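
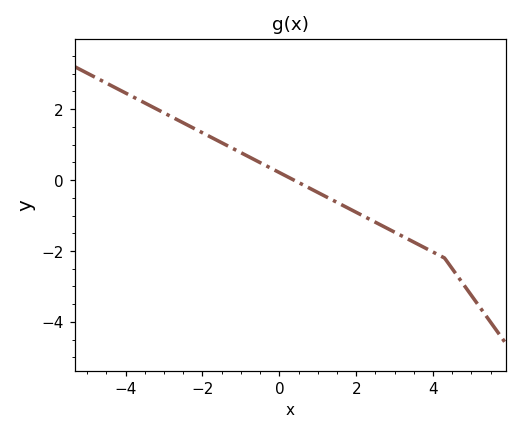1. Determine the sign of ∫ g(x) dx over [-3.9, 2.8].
positive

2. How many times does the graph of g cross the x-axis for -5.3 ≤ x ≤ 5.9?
1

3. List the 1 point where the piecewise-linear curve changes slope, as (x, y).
(4.3, -2.2)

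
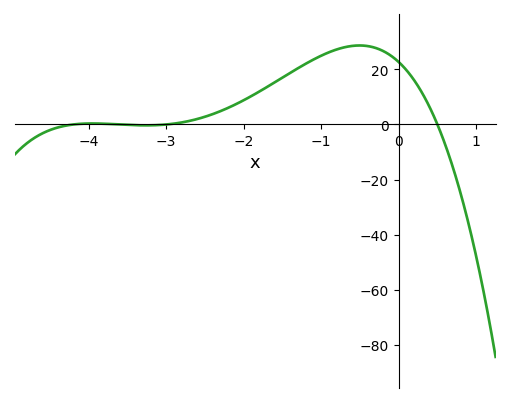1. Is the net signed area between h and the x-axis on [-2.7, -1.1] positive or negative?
positive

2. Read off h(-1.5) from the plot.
17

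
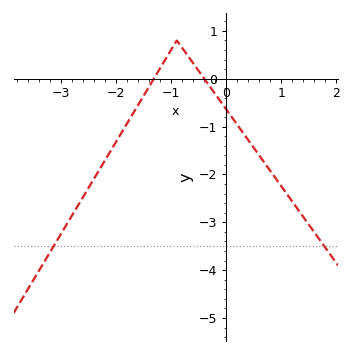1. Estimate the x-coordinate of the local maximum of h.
-0.901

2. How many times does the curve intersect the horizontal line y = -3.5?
2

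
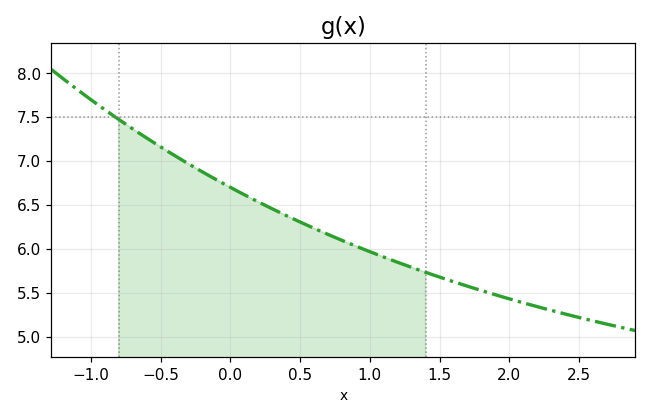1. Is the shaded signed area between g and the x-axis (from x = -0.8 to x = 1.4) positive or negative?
positive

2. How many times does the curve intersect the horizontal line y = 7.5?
1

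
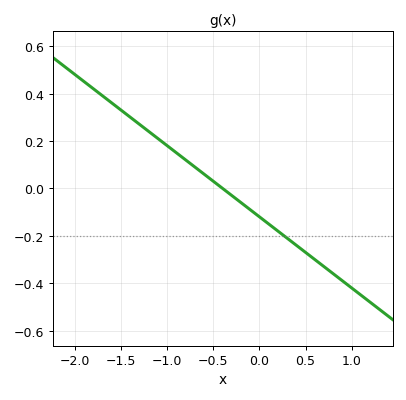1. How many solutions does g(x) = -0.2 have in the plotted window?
1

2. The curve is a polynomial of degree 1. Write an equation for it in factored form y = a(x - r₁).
y = -0.3(x + 0.4)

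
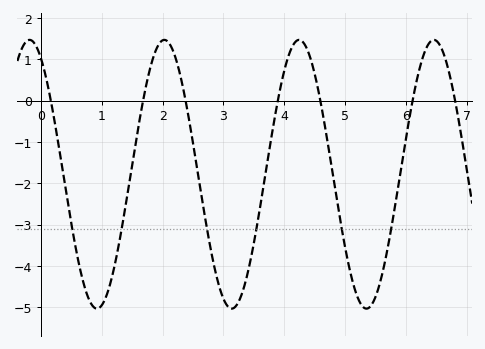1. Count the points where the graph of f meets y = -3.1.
6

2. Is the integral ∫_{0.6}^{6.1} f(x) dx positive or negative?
negative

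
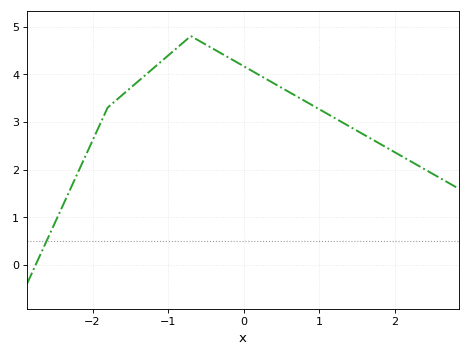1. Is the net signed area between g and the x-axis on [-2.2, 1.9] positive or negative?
positive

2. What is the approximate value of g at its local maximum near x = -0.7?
4.8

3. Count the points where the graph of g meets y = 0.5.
1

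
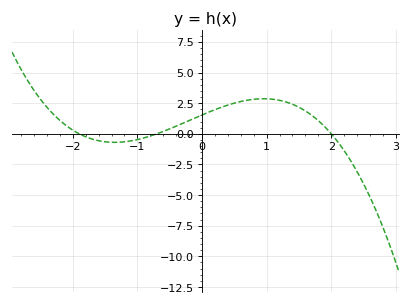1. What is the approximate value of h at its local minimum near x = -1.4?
-0.695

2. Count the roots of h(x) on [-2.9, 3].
3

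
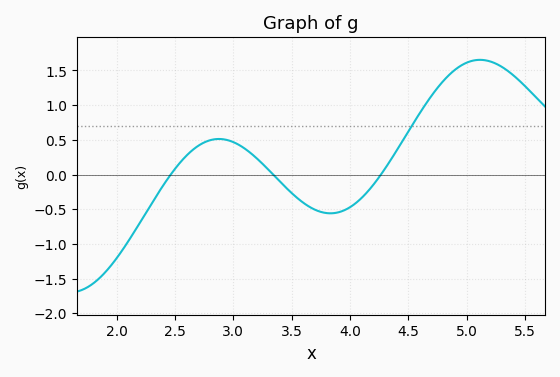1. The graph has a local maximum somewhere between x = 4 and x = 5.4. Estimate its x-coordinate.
5.11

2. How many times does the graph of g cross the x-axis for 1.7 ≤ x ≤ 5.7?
3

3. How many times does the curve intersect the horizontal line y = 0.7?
1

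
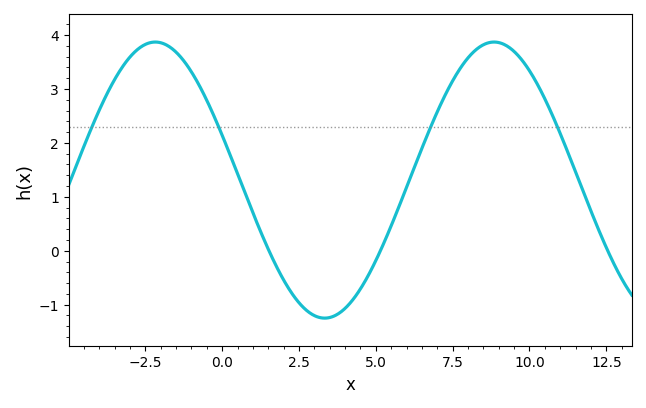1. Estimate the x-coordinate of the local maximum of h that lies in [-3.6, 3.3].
-2.18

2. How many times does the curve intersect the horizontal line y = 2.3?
4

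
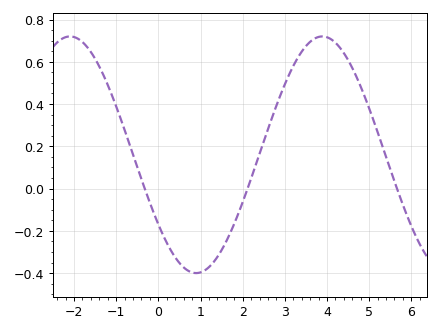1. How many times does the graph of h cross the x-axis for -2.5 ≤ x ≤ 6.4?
3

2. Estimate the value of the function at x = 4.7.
0.529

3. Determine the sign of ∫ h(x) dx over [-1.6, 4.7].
positive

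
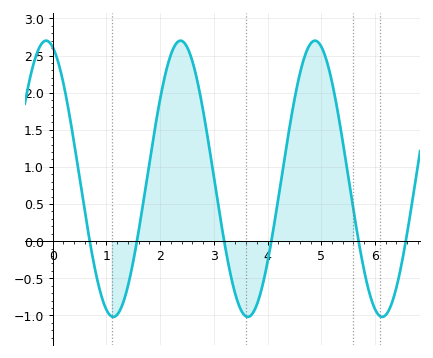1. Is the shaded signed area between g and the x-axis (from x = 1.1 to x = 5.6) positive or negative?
positive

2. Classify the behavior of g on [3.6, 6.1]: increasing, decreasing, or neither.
neither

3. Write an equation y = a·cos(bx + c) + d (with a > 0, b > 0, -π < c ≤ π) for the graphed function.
y = 1.86cos(2.51x + 0.31) + 0.84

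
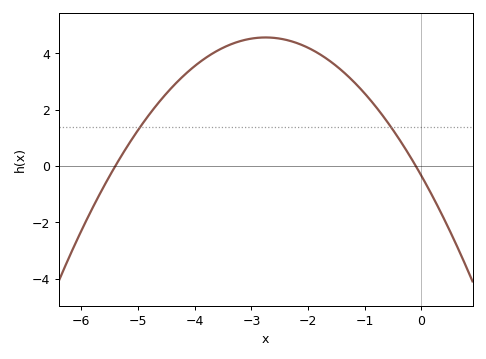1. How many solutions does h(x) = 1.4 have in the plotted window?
2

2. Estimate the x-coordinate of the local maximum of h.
-2.8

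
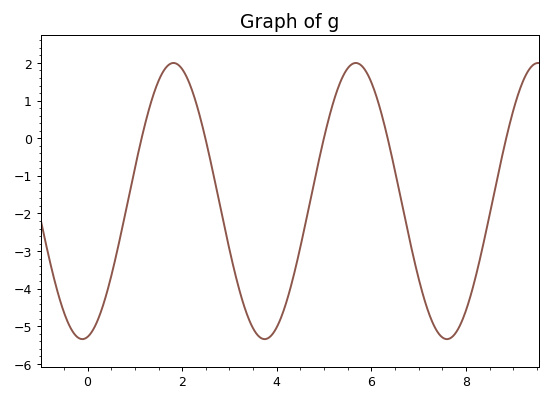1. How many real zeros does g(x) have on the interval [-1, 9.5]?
5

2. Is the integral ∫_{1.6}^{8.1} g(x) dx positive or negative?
negative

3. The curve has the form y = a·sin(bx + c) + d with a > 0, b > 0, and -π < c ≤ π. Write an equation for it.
y = 3.67sin(1.63x - 1.39) - 1.67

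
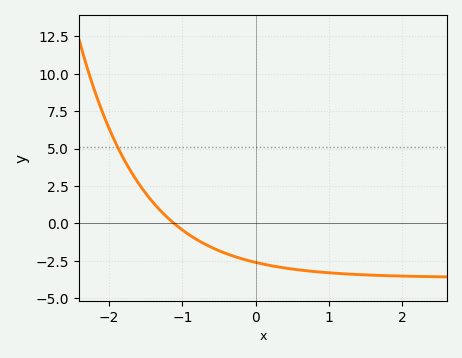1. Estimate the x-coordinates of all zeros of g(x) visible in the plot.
-1.11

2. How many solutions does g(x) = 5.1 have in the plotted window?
1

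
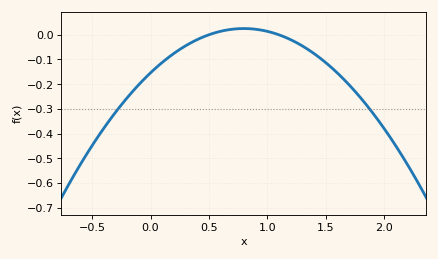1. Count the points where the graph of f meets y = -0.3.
2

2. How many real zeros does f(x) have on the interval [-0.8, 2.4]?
2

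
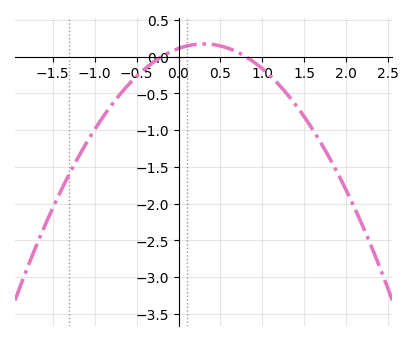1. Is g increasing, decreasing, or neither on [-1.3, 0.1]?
increasing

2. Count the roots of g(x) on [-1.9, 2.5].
2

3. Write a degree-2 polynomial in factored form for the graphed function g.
y = -0.69(x + 0.2)(x - 0.8)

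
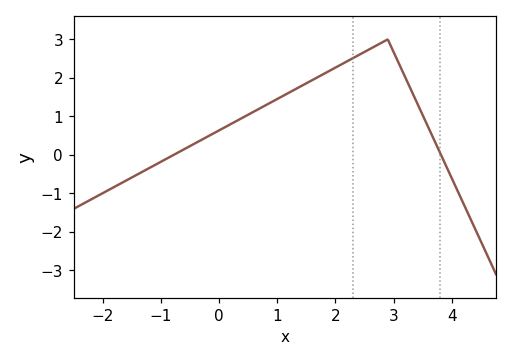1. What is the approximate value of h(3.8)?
0.051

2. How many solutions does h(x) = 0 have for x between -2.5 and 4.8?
2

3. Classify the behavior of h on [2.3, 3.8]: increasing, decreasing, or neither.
neither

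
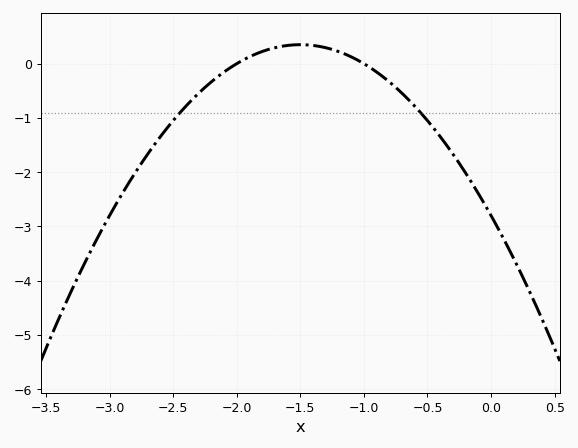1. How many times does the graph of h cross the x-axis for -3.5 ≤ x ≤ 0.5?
2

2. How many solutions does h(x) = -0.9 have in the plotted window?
2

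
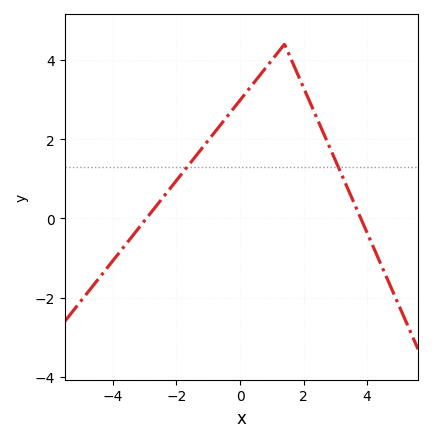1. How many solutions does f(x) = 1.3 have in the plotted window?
2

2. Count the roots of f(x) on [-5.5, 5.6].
2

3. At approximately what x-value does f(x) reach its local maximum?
1.4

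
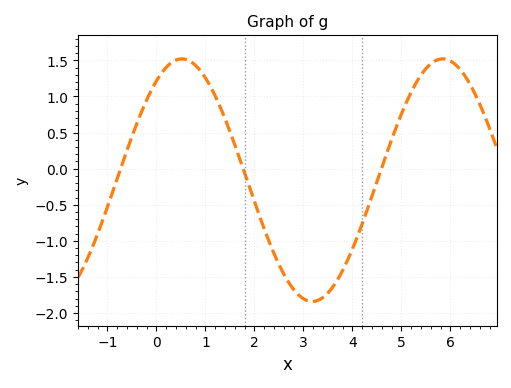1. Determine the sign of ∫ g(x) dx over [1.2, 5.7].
negative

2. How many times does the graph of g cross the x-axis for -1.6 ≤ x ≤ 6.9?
3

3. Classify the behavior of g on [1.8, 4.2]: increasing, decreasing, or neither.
neither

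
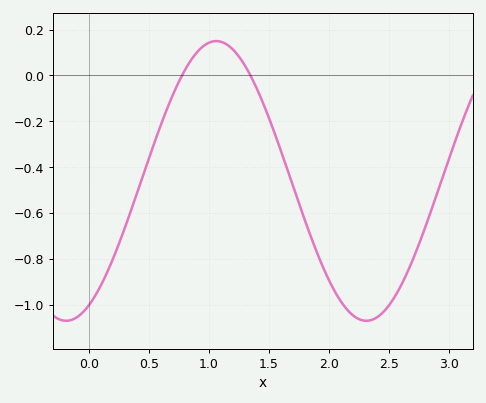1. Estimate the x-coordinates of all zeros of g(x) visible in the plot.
0.75, 1.35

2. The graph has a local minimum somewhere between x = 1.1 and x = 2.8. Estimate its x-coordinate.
2.3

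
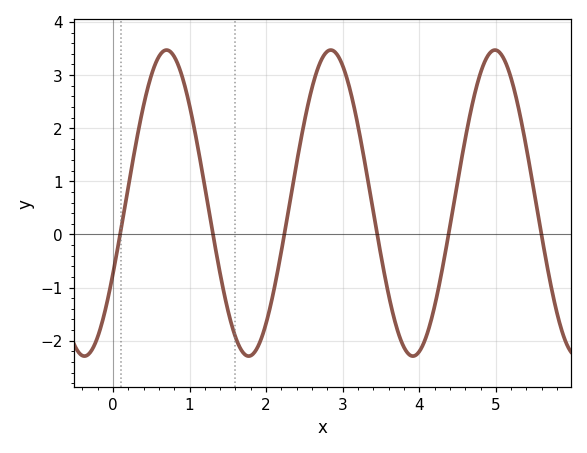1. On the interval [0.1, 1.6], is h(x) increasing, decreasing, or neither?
neither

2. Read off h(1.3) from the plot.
0.1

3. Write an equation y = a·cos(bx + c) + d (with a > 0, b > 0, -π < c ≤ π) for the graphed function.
y = 2.88cos(2.9x - 2) + 0.59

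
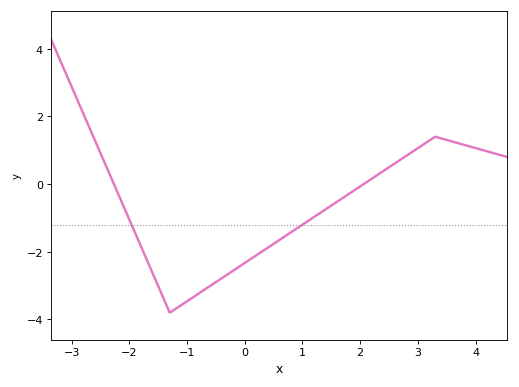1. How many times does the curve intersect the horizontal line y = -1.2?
2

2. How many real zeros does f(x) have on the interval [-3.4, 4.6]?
2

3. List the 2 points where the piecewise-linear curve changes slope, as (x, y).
(-1.3, -3.8); (3.3, 1.4)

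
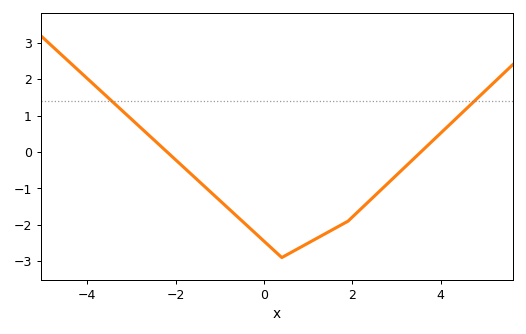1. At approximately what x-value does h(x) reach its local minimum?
0.4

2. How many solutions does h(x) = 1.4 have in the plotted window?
2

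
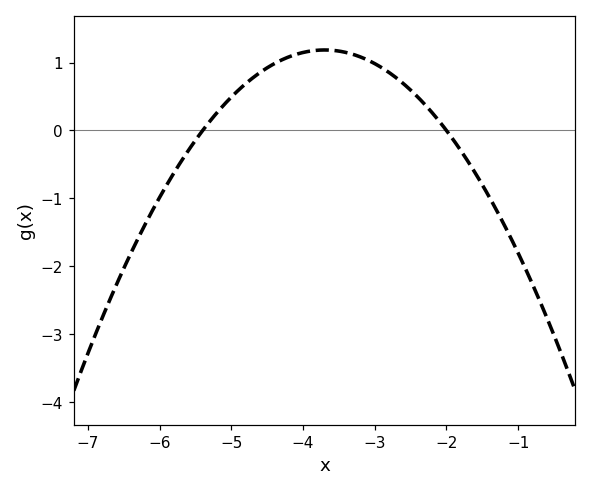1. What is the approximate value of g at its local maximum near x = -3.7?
1.2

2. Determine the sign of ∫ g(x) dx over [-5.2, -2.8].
positive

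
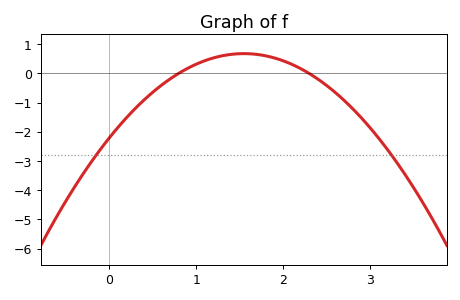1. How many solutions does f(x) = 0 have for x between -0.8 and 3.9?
2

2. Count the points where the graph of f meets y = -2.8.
2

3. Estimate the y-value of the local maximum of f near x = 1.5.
0.675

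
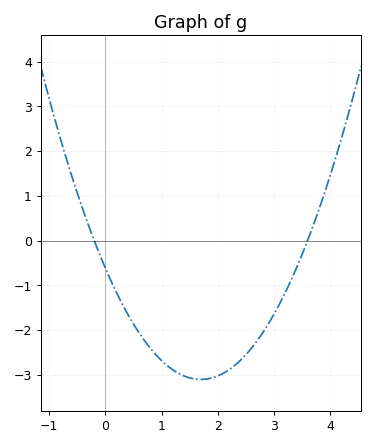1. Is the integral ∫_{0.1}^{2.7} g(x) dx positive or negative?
negative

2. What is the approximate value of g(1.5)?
-3.1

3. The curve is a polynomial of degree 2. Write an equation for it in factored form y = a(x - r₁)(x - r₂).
y = 0.86(x + 0.2)(x - 3.6)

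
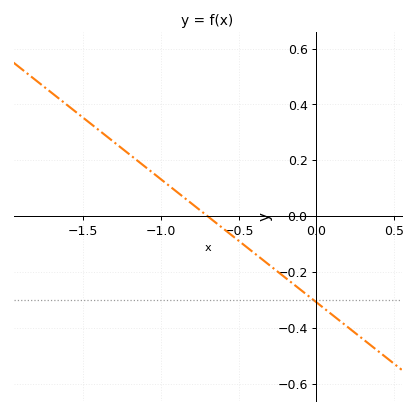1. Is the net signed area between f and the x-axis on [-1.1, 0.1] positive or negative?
negative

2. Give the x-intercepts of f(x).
-0.7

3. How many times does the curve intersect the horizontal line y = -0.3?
1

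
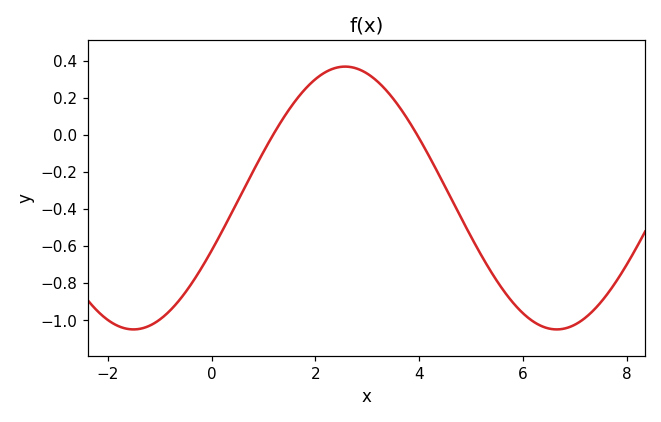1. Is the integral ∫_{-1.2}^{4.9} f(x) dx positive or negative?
negative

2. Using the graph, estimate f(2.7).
0.36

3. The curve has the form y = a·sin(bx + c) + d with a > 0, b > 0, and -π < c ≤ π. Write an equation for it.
y = 0.71sin(0.77x - 0.41) - 0.34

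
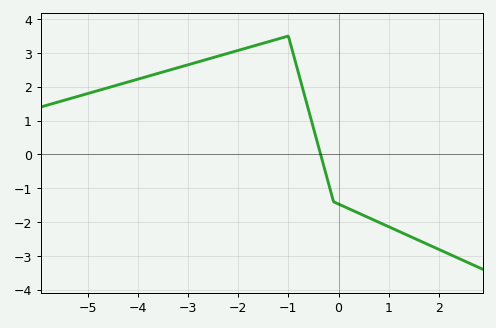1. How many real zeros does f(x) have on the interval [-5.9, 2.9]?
1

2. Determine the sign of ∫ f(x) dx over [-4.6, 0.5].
positive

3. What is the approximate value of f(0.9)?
-2.1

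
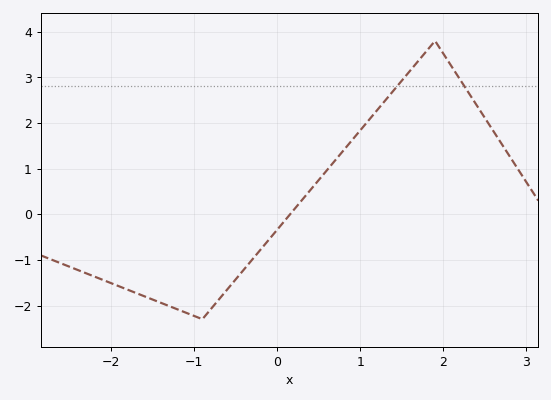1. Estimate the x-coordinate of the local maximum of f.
1.9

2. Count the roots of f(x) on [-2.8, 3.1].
1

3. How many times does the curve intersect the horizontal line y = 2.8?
2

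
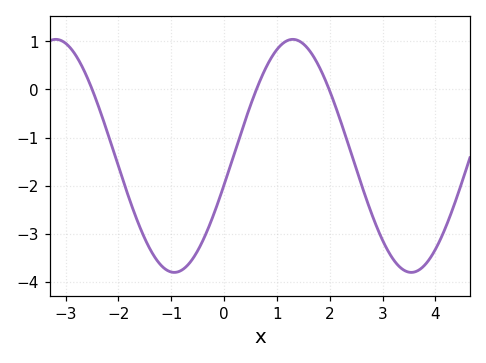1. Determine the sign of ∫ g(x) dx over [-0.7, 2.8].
negative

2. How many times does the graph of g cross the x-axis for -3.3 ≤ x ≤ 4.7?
3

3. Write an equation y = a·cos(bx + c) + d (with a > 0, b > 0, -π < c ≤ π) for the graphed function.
y = 2.42cos(1.4x - 1.82) - 1.38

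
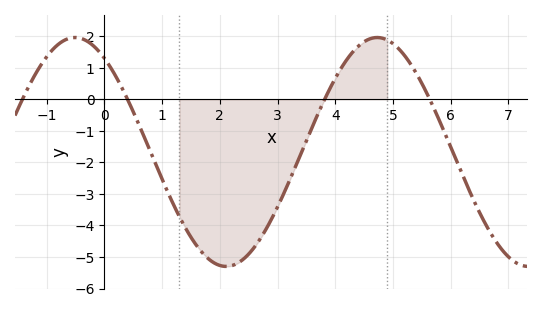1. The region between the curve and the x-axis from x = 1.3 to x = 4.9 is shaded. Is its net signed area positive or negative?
negative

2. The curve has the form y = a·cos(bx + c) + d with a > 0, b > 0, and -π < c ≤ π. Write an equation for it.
y = 3.63cos(1.2x + 0.61) - 1.67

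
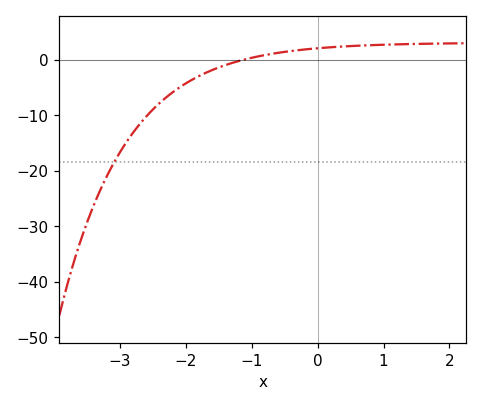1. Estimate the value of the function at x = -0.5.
1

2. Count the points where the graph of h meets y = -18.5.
1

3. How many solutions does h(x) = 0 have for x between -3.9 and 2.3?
1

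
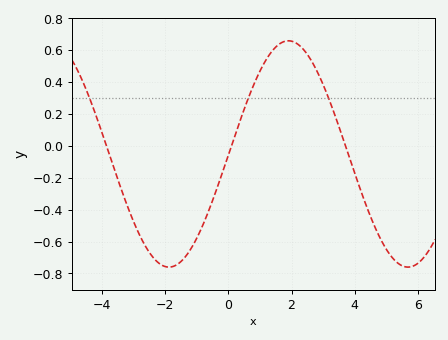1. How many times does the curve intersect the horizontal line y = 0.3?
3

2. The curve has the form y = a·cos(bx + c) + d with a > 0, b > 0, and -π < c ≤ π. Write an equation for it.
y = 0.71cos(0.83x - 1.6) - 0.05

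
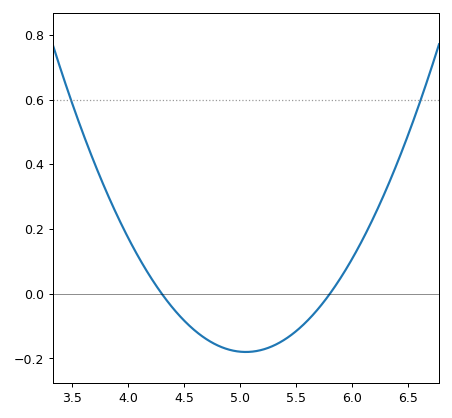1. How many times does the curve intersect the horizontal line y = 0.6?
2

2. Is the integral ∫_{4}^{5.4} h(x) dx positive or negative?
negative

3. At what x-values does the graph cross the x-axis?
4.3, 5.8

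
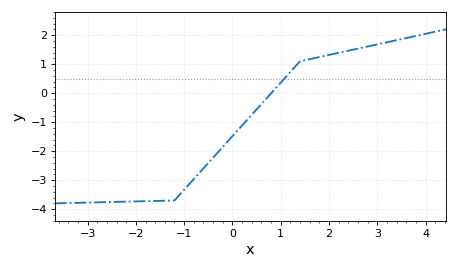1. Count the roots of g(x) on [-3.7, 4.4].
1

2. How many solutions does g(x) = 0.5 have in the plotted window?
1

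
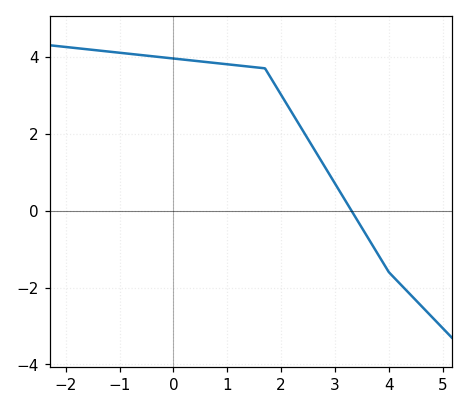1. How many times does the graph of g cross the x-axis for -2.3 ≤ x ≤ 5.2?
1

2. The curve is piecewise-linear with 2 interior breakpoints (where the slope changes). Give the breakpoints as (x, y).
(1.7, 3.7); (4, -1.6)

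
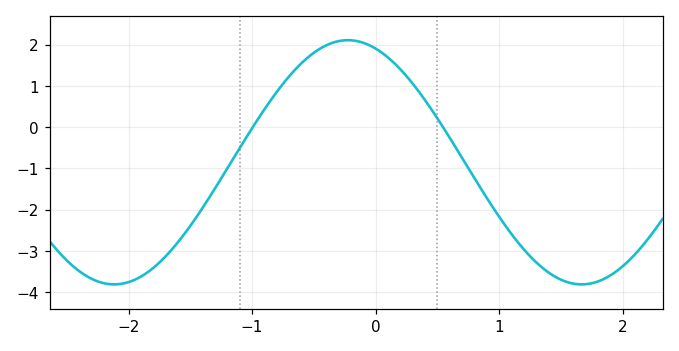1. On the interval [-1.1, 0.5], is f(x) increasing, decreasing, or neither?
neither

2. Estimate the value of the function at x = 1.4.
-3.5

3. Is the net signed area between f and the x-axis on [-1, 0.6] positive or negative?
positive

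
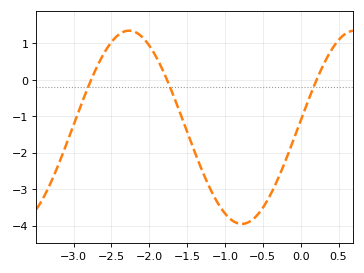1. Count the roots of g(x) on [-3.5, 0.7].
3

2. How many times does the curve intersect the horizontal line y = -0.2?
3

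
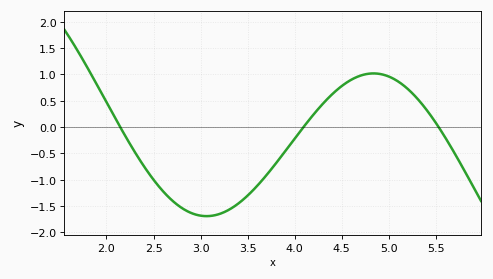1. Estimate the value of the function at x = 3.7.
-0.918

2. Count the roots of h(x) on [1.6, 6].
3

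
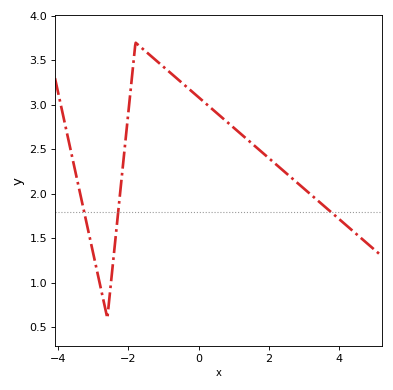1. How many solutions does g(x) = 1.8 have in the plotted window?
3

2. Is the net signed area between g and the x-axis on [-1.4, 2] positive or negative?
positive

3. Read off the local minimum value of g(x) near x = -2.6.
0.604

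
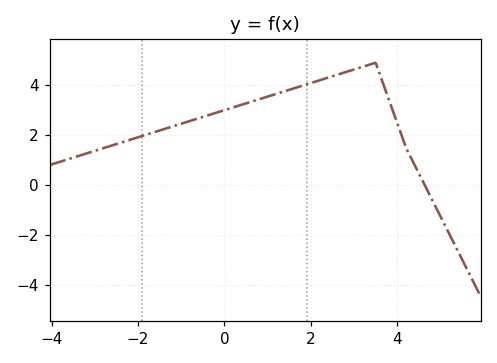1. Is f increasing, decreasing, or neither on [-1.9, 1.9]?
increasing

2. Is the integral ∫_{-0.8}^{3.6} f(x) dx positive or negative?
positive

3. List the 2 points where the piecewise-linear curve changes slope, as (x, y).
(3.5, 4.9); (4.2, 1.5)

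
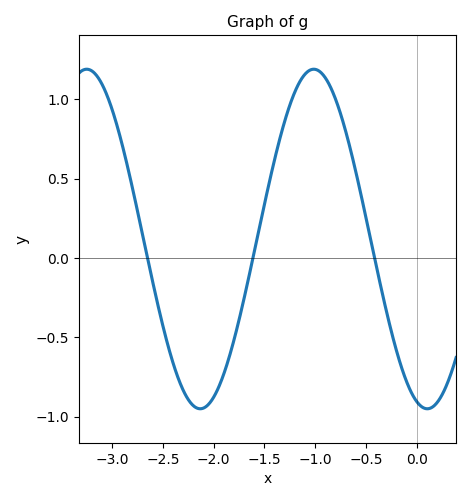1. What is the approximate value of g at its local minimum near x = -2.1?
-0.95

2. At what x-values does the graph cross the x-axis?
-2.65, -1.61, -0.415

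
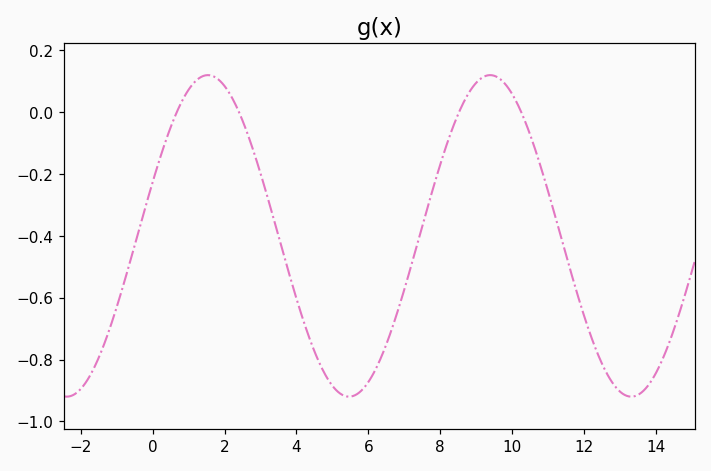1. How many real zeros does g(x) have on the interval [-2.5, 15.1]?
4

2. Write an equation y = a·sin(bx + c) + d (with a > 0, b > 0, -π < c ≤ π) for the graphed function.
y = 0.52sin(0.8x + 0.342) - 0.4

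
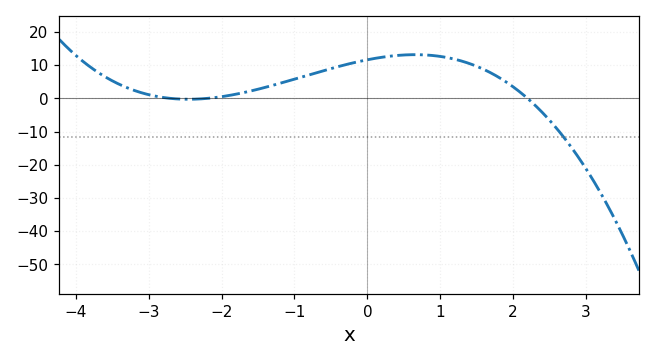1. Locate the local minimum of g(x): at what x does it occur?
-2.4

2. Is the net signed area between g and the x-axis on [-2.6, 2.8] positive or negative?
positive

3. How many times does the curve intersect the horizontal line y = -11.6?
1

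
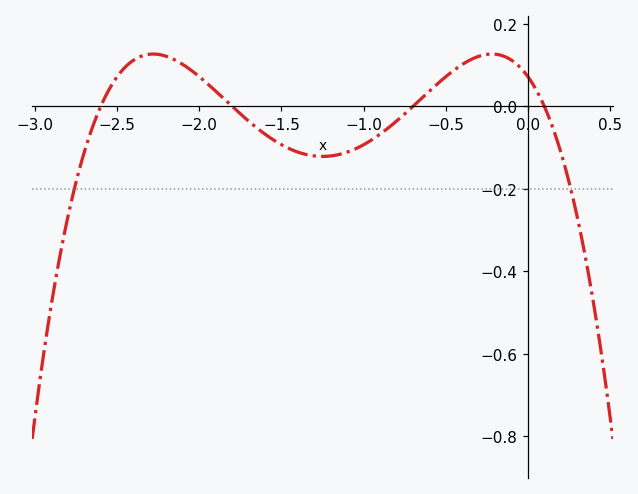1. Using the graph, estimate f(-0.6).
0.037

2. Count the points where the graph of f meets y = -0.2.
2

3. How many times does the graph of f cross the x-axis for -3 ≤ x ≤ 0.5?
4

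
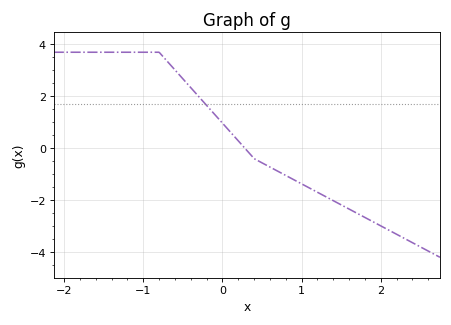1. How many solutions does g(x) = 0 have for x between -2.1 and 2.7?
1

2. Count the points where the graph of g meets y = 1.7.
1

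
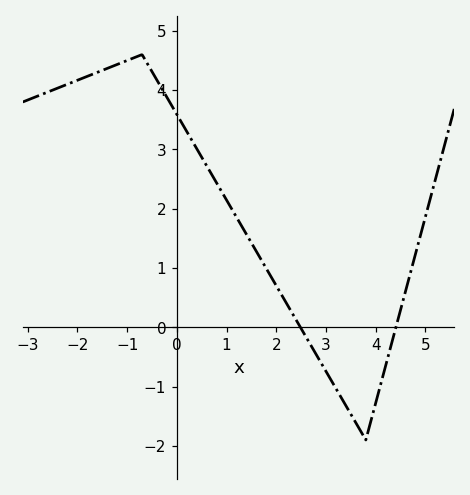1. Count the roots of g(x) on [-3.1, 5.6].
2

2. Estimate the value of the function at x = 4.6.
0.612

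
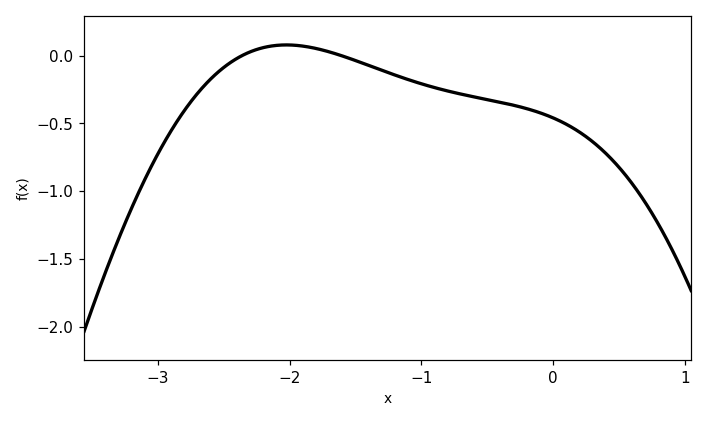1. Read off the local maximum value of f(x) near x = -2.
0.078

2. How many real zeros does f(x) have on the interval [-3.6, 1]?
2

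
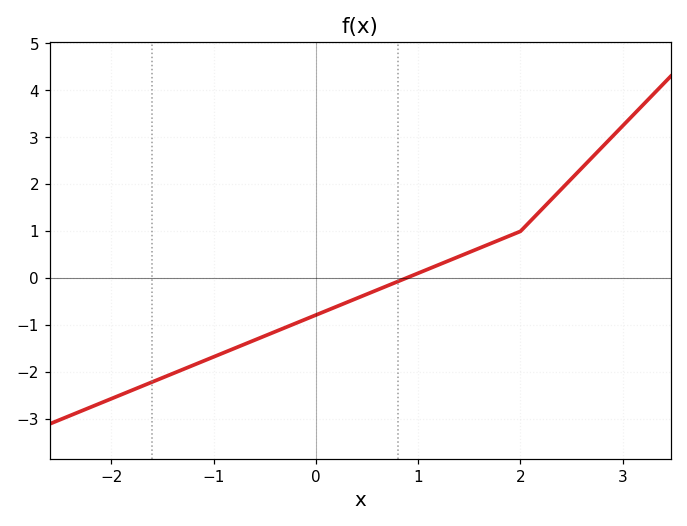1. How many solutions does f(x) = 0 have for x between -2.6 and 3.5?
1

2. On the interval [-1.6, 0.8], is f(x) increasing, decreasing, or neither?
increasing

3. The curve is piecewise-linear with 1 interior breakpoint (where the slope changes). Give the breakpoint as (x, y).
(2, 1)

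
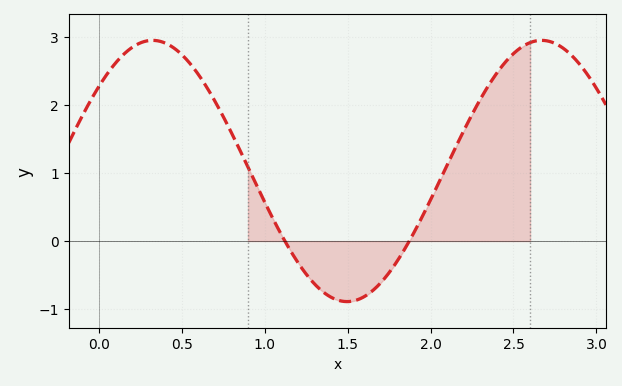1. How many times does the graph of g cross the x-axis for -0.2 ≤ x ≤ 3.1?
2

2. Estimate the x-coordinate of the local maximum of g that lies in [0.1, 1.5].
0.325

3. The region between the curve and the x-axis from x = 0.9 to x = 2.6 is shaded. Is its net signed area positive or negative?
positive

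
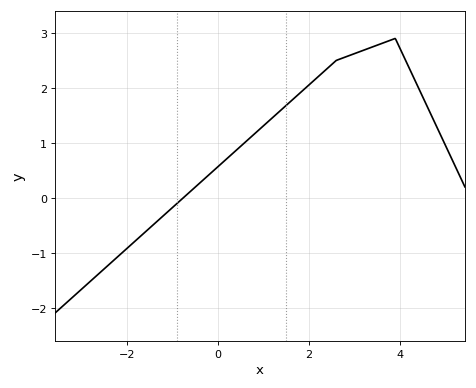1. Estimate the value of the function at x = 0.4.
0.868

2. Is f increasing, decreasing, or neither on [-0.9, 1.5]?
increasing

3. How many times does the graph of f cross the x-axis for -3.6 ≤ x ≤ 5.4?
1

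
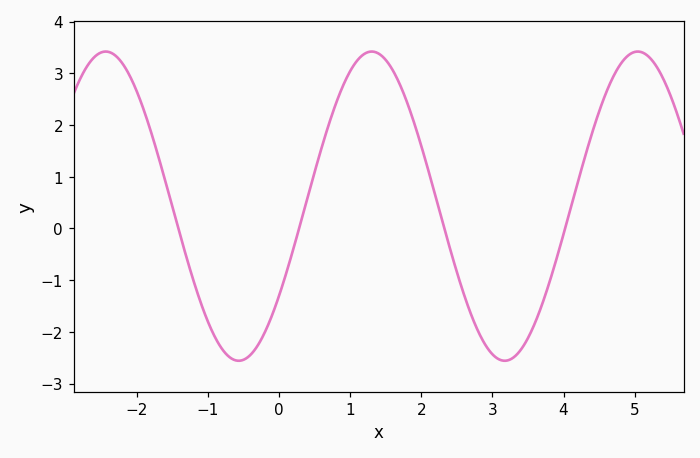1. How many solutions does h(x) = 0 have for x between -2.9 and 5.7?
4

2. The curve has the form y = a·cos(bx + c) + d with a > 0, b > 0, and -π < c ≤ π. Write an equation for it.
y = 2.99cos(1.7x - 2.2) + 0.43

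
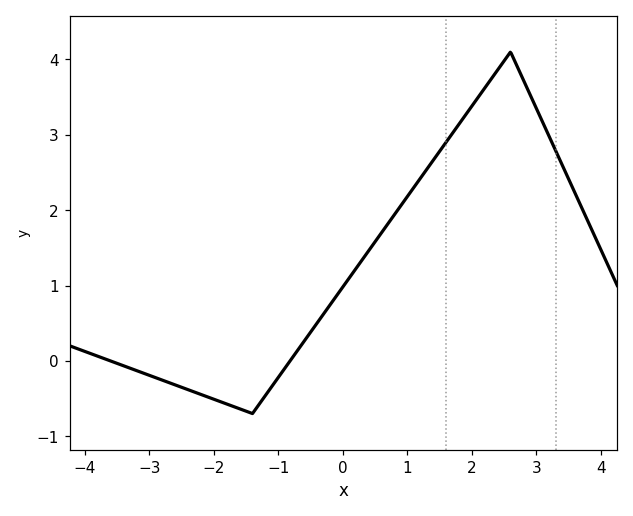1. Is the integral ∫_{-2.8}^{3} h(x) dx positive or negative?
positive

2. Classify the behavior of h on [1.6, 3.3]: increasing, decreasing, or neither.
neither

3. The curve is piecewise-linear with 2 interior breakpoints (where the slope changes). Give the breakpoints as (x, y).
(-1.4, -0.7); (2.6, 4.1)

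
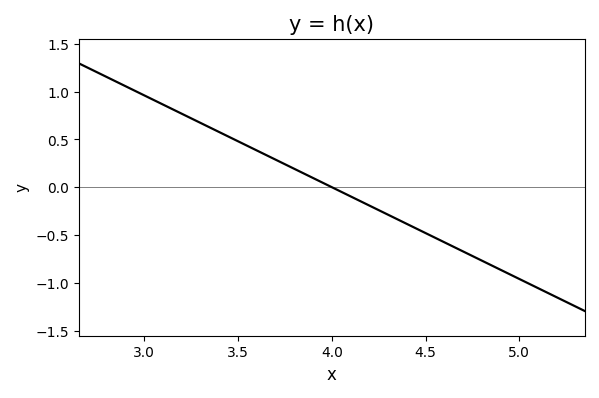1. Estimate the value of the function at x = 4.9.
-0.864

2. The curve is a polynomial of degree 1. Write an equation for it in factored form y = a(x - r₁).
y = -0.96(x - 4)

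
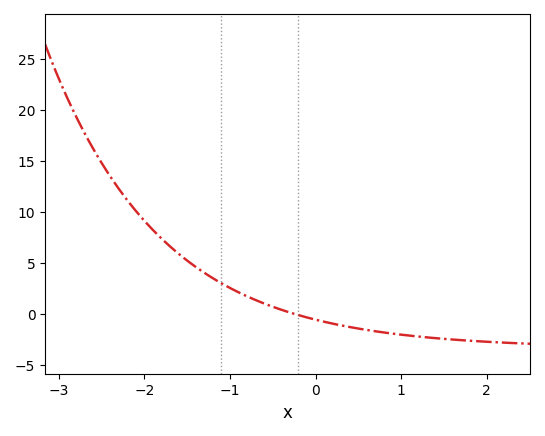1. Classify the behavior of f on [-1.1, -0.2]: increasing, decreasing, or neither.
decreasing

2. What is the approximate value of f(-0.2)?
-0.128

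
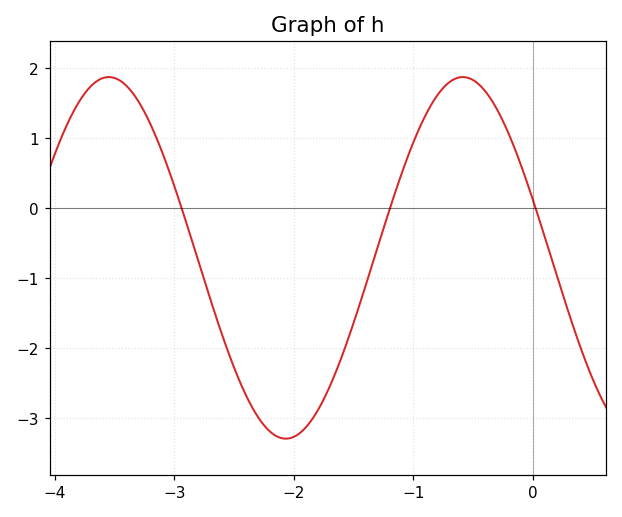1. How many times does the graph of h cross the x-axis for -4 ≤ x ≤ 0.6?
3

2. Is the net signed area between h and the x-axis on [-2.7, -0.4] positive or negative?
negative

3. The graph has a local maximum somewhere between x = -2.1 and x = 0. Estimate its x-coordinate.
-0.6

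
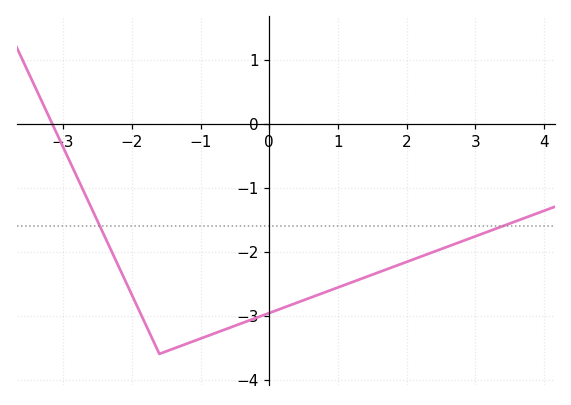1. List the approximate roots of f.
-3.2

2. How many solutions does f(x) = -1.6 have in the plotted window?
2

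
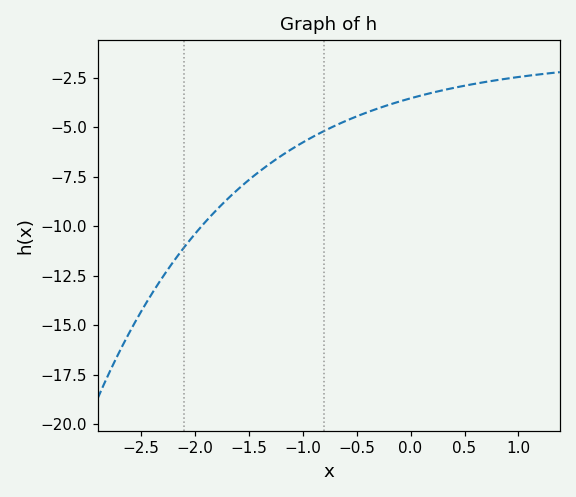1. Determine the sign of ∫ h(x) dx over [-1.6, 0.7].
negative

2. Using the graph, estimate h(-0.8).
-5.19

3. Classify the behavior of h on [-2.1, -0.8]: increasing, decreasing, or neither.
increasing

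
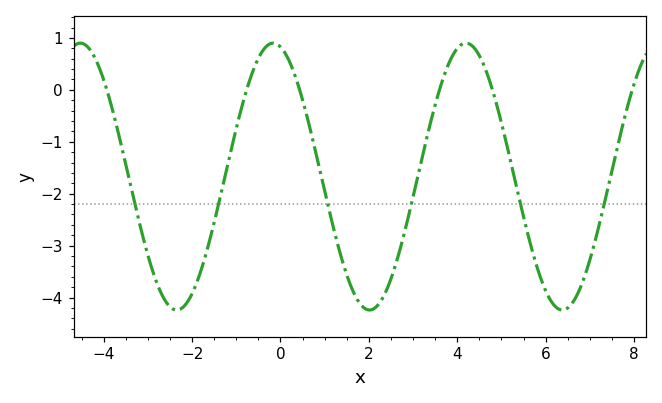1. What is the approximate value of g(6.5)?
-4.2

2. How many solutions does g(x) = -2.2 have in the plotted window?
6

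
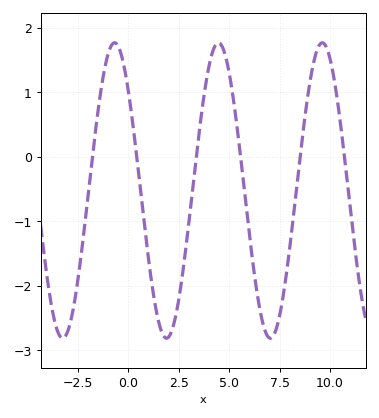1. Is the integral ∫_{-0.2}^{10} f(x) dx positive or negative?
negative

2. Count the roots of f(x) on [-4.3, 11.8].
6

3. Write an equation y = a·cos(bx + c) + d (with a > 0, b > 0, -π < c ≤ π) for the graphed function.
y = 2.29cos(1.2x + 0.83) - 0.52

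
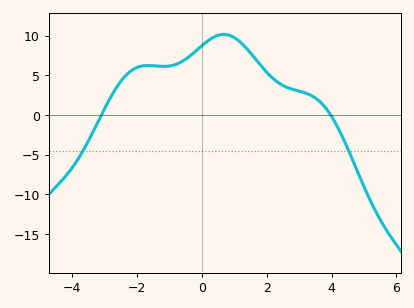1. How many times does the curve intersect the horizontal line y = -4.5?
2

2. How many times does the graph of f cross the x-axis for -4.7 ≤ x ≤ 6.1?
2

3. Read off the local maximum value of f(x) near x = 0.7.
10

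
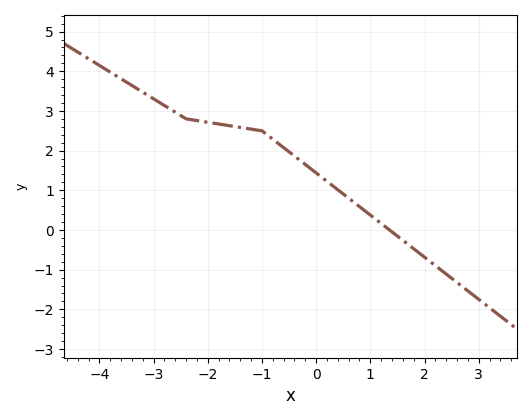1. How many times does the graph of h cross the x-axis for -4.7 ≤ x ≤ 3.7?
1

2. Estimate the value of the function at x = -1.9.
2.7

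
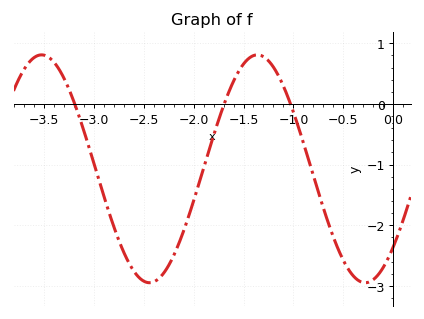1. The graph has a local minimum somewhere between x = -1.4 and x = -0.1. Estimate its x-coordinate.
-0.3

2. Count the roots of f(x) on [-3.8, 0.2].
3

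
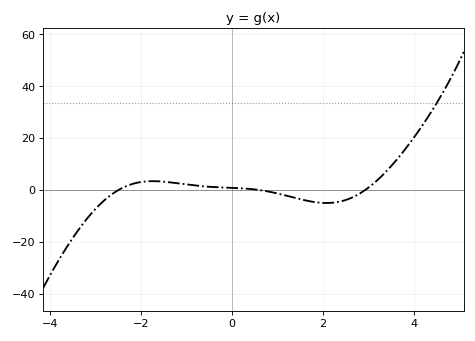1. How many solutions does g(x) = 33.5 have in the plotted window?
1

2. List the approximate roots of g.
-2.4, 0.6, 3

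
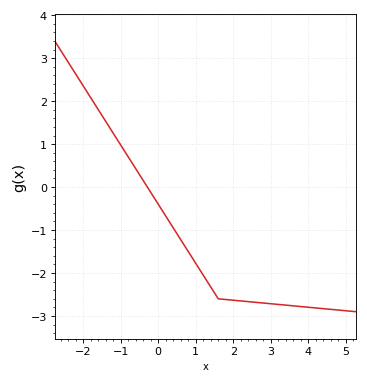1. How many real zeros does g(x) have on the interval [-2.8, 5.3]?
1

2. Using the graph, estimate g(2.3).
-2.7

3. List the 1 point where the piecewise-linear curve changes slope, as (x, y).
(1.6, -2.6)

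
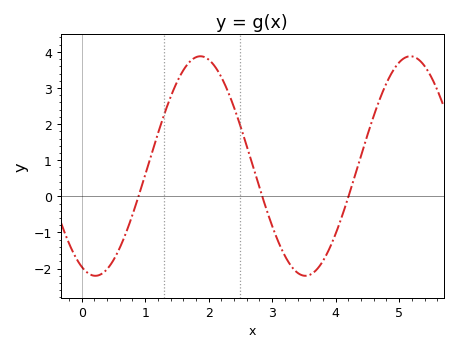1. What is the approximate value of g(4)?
-1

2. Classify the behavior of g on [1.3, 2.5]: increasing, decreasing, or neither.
neither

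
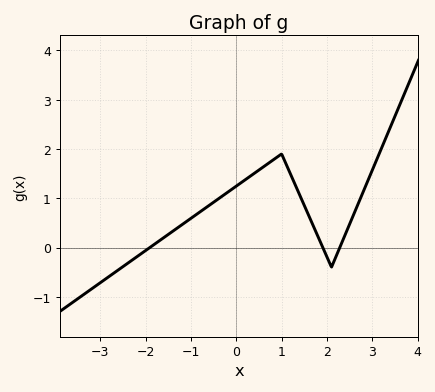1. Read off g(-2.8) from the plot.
-0.583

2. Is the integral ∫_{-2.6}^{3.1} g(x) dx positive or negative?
positive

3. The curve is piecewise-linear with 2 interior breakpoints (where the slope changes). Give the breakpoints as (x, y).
(1, 1.9); (2.1, -0.4)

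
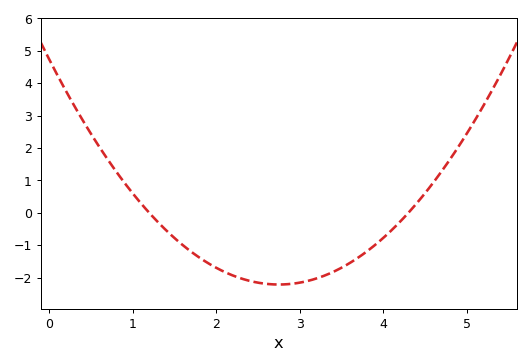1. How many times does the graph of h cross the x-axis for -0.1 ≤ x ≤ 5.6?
2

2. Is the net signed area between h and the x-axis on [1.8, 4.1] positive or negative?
negative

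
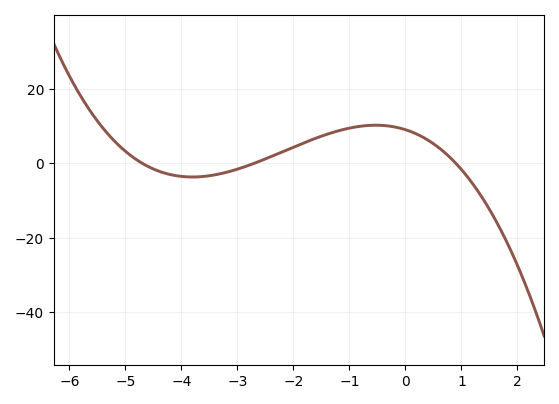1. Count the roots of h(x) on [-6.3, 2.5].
3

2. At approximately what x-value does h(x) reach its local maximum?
-0.6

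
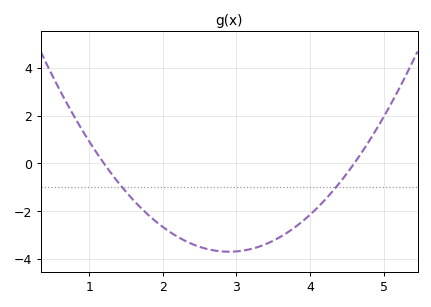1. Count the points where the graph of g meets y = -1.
2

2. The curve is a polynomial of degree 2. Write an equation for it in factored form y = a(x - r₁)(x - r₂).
y = 1.28(x - 1.2)(x - 4.6)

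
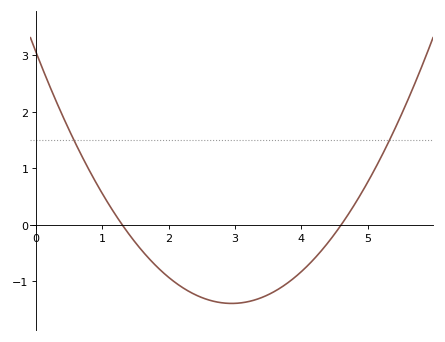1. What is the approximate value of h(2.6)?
-1.3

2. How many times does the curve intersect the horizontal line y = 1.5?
2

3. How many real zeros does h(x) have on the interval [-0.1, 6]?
2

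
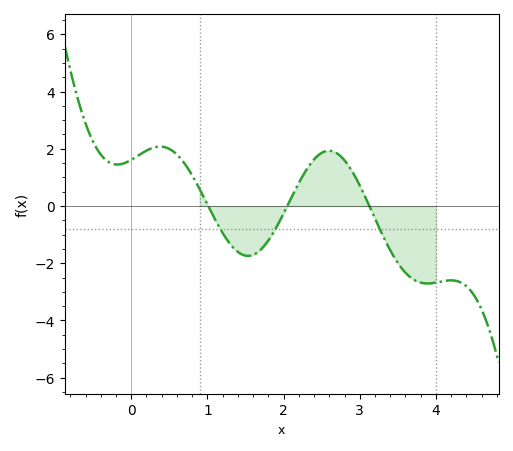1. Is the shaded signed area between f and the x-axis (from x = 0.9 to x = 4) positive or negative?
negative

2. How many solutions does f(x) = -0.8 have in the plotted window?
3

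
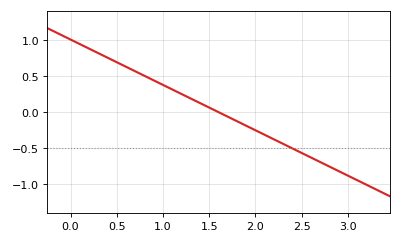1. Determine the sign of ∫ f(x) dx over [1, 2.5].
negative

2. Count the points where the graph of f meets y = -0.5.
1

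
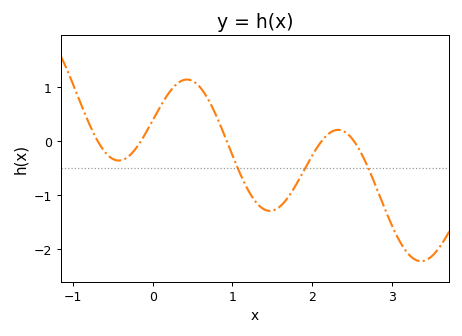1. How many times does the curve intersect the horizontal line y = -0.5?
3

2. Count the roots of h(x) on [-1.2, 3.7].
5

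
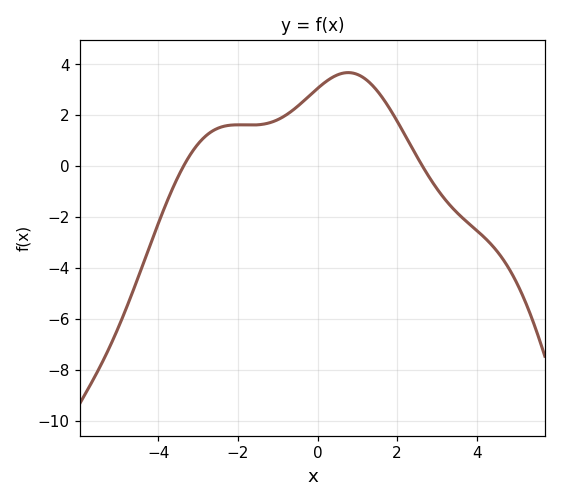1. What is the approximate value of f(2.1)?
1.5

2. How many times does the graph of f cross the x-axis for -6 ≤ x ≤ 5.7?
2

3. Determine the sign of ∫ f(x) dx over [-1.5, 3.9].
positive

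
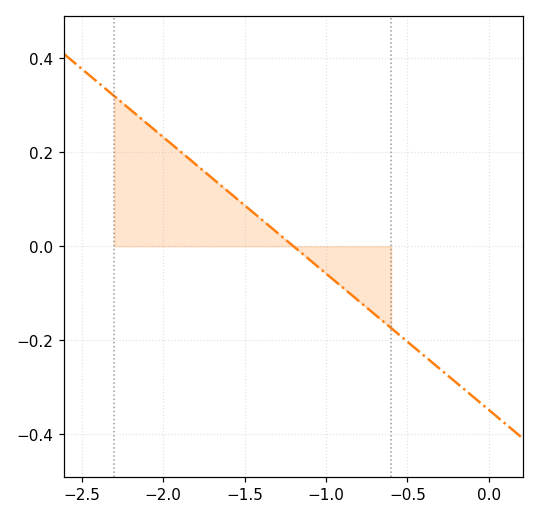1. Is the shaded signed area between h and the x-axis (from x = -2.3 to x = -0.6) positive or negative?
positive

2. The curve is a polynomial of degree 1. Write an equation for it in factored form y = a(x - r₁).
y = -0.29(x + 1.2)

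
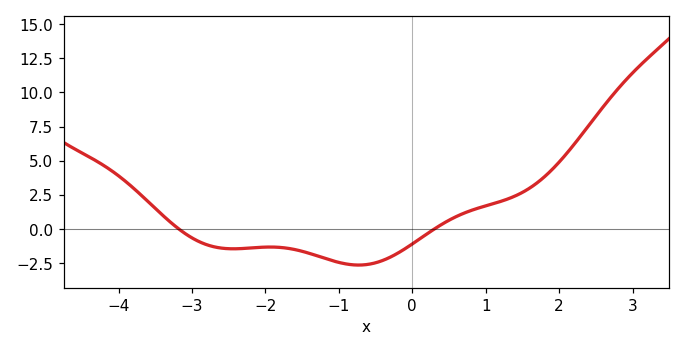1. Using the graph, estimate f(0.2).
-0.4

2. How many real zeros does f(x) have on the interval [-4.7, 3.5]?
2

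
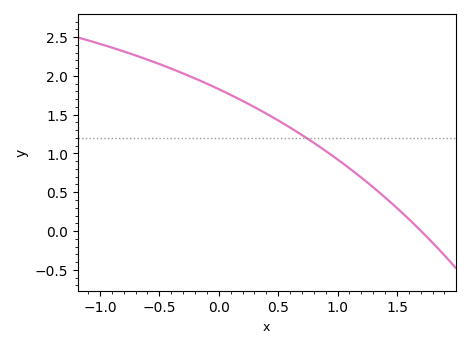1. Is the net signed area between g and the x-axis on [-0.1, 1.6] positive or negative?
positive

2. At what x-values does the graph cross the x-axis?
1.7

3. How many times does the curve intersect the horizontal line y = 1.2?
1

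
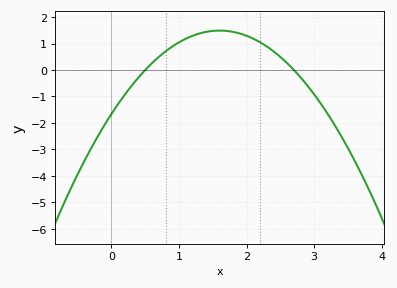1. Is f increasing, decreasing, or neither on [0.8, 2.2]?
neither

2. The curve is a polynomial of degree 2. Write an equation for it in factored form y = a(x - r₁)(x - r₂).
y = -1.23(x - 0.5)(x - 2.7)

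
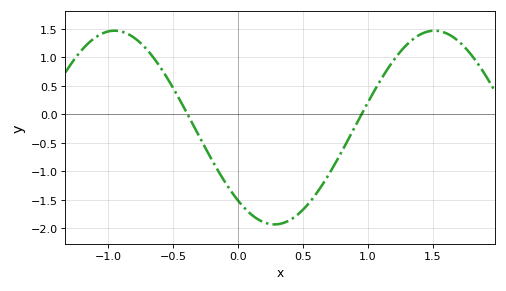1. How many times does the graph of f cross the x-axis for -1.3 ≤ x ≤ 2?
2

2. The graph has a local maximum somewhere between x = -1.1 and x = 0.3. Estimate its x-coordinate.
-0.95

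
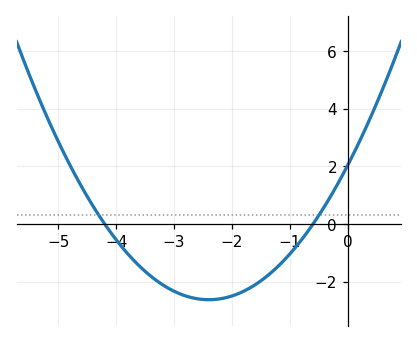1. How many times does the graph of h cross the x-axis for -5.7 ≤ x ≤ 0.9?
2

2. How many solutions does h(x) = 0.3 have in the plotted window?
2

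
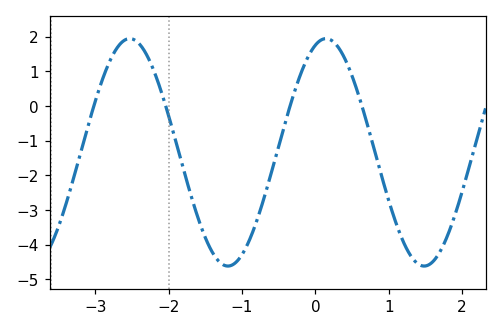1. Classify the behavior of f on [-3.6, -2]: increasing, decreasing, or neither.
neither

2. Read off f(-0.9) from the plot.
-3.88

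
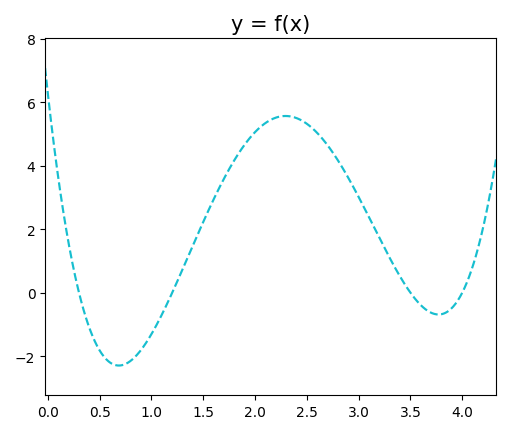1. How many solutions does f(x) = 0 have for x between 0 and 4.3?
4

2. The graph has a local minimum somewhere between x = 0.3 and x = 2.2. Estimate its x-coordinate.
0.7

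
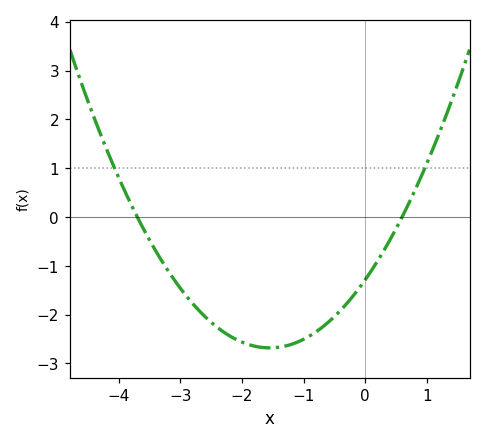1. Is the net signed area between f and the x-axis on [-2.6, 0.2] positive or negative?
negative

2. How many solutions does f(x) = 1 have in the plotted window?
2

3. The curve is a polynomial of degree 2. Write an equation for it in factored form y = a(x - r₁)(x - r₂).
y = 0.58(x + 3.7)(x - 0.6)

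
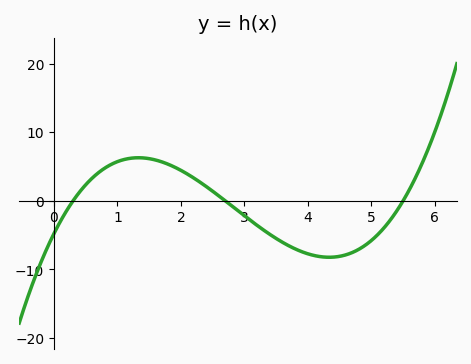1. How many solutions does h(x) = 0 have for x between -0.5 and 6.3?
3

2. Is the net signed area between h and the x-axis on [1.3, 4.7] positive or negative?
negative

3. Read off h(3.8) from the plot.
-7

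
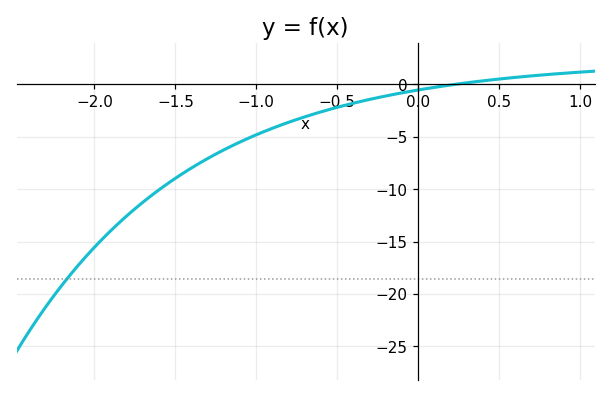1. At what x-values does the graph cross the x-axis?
0.235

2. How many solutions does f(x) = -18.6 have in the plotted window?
1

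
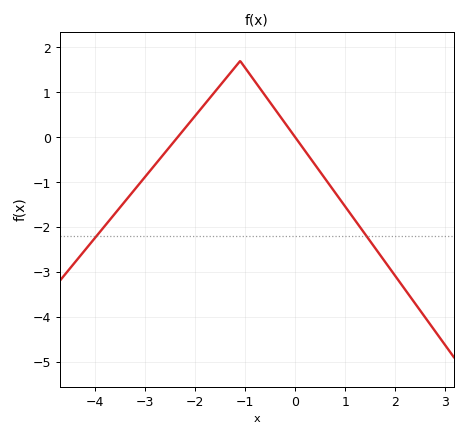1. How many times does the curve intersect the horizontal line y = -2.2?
2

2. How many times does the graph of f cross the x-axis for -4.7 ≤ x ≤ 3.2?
2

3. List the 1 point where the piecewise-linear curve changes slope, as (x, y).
(-1.1, 1.7)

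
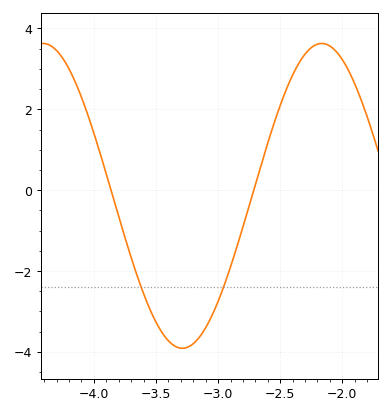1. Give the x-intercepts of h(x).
-3.86, -2.71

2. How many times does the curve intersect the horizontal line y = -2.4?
2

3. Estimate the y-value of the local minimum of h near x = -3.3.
-3.91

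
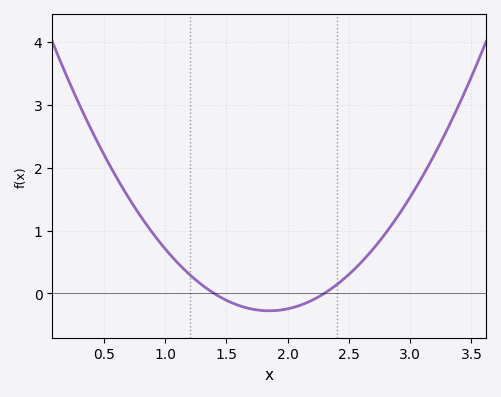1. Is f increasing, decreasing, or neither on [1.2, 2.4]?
neither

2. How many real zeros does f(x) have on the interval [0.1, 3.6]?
2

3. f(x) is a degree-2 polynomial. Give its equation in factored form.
y = 1.37(x - 1.4)(x - 2.3)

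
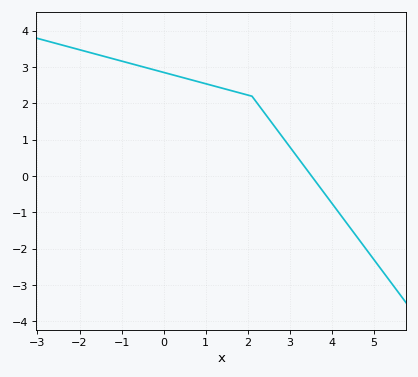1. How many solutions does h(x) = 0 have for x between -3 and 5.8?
1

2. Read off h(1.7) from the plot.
2.3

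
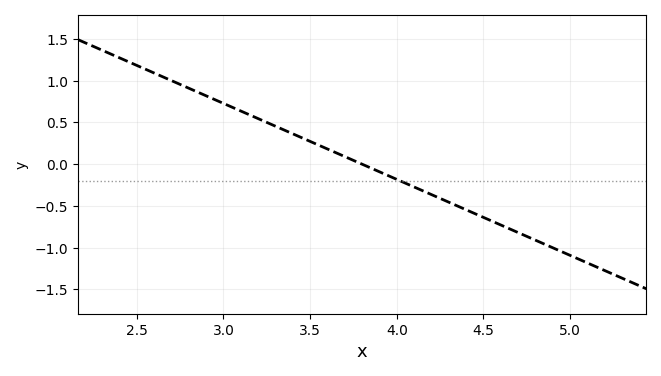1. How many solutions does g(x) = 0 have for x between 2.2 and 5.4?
1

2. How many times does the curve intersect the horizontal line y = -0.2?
1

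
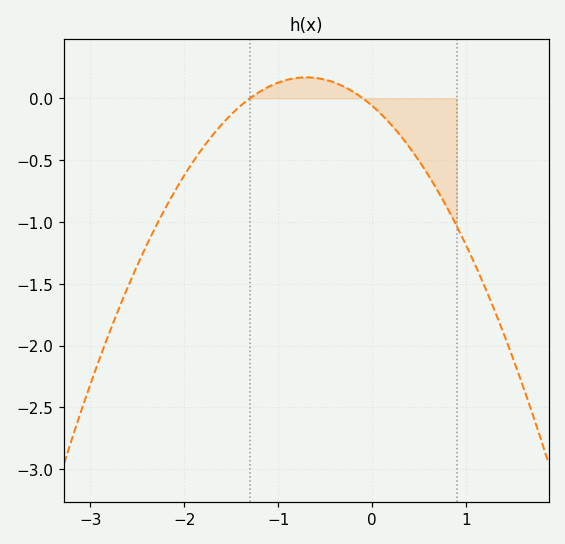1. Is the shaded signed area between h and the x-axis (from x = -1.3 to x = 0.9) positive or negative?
negative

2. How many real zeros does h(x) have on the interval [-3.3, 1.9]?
2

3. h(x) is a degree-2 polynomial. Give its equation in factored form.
y = -0.47(x + 1.3)(x + 0.1)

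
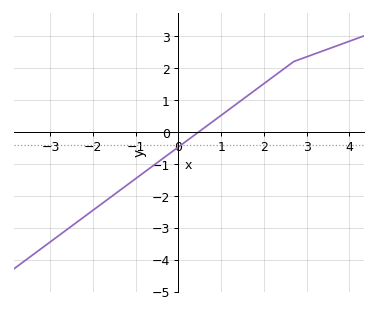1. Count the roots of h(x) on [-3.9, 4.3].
1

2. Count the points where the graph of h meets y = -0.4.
1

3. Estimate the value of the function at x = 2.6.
2.1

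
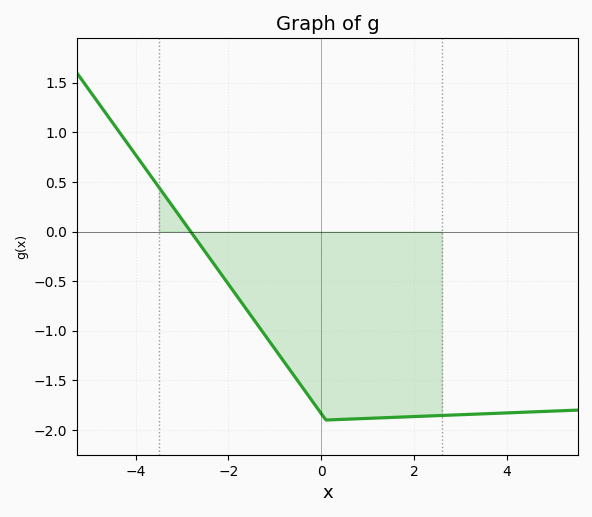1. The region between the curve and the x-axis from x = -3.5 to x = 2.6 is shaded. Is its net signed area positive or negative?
negative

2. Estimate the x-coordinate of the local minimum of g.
0.1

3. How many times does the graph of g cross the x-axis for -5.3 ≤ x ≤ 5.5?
1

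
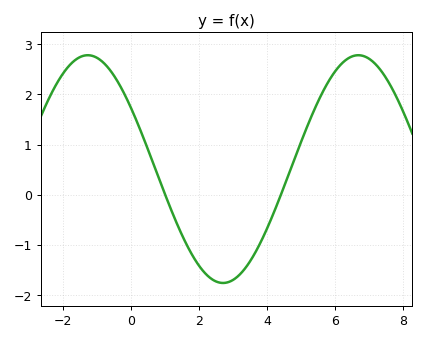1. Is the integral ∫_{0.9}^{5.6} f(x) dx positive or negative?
negative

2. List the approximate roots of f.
0.995, 4.4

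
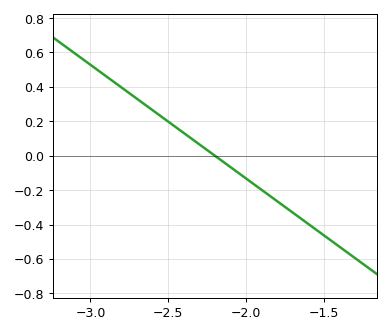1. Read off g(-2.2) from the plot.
0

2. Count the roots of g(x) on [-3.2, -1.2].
1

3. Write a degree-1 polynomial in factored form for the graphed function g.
y = -0.66(x + 2.2)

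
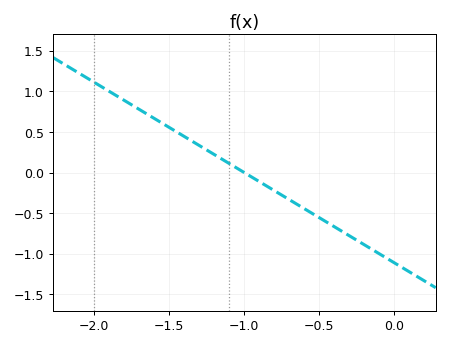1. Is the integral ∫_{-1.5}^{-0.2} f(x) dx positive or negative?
negative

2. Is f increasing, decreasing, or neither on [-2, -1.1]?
decreasing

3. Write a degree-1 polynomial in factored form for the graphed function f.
y = -1.11(x + 1)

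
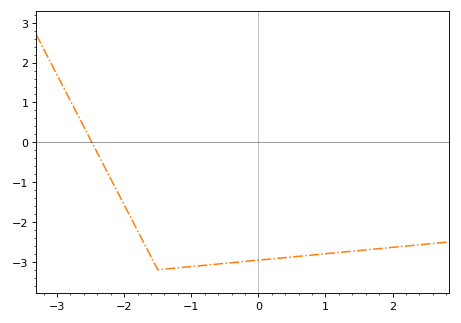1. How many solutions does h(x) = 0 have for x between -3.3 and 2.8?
1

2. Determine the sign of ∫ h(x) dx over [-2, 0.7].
negative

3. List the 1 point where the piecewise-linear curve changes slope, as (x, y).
(-1.5, -3.2)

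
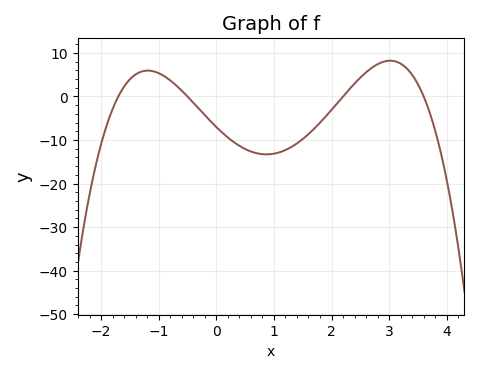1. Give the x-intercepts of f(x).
-1.7, -0.5, 2.2, 3.6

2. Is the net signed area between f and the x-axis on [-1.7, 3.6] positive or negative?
negative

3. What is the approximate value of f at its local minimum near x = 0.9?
-13.3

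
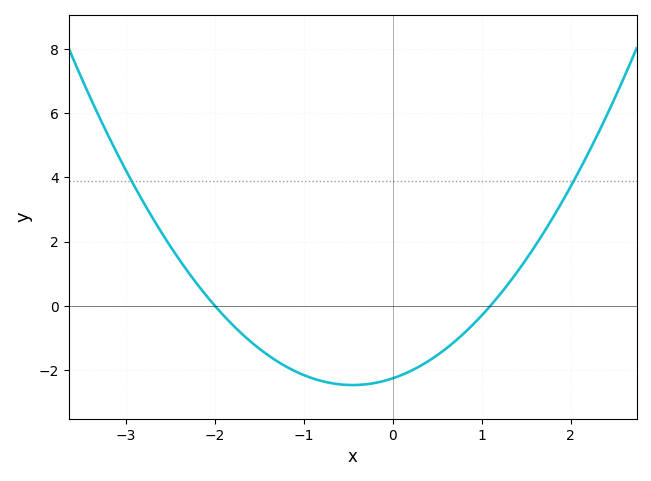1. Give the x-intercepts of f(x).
-2, 1.1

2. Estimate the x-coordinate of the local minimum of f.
-0.45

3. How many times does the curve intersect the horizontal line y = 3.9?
2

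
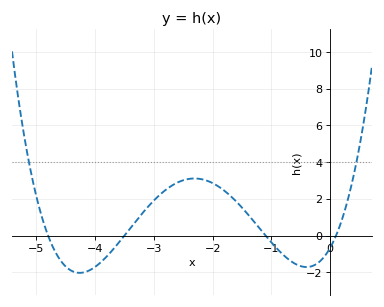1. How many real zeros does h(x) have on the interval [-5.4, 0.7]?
4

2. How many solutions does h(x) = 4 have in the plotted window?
2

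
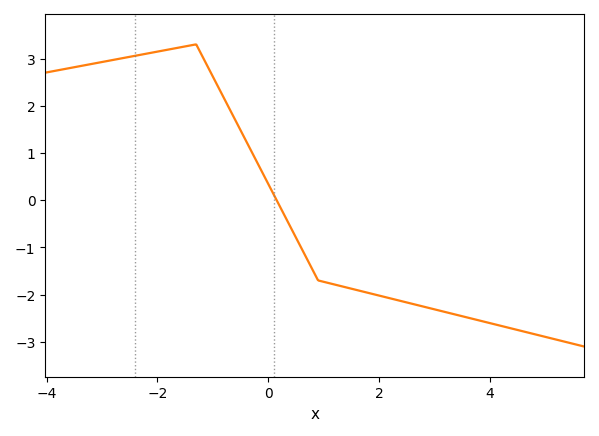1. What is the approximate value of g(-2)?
3.15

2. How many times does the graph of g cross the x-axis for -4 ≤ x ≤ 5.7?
1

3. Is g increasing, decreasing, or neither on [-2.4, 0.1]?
neither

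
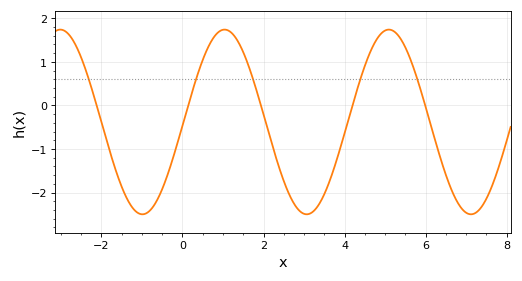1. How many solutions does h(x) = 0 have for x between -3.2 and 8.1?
5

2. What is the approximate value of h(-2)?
-0.4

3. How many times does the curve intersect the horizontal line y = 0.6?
5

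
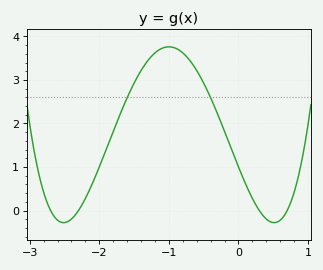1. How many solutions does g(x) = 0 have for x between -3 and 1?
4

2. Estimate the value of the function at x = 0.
1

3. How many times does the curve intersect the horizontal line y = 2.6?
2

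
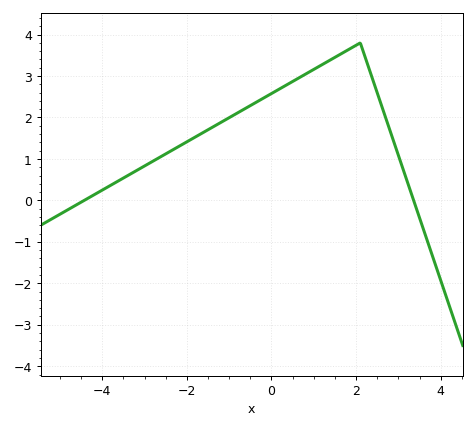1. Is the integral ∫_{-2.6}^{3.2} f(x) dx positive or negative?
positive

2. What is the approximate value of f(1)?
3.16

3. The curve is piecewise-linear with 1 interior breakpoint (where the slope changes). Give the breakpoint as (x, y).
(2.1, 3.8)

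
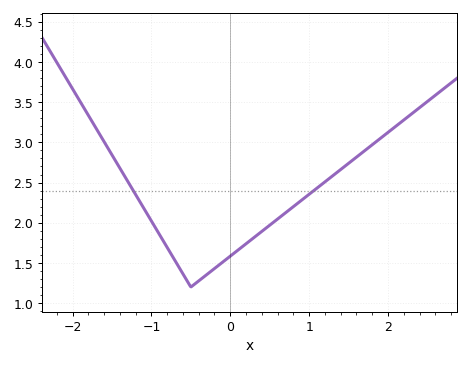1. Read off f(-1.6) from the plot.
3.01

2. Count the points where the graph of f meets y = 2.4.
2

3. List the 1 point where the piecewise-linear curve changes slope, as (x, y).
(-0.5, 1.2)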